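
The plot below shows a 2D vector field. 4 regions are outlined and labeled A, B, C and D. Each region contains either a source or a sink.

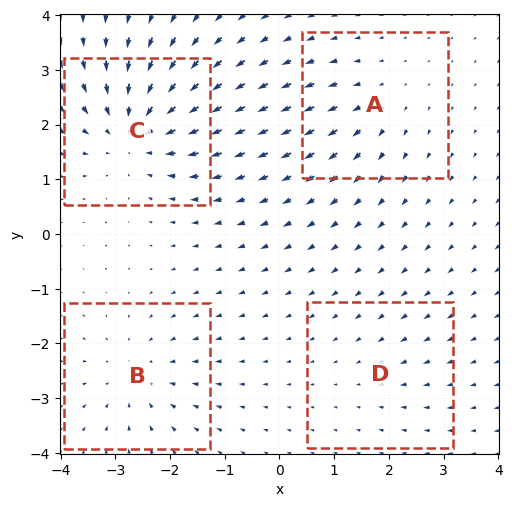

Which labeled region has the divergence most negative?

C

Divergence at each region's feature centre — A: about +3, B: about -4, C: about -7, D: about -2. Region C is most negative.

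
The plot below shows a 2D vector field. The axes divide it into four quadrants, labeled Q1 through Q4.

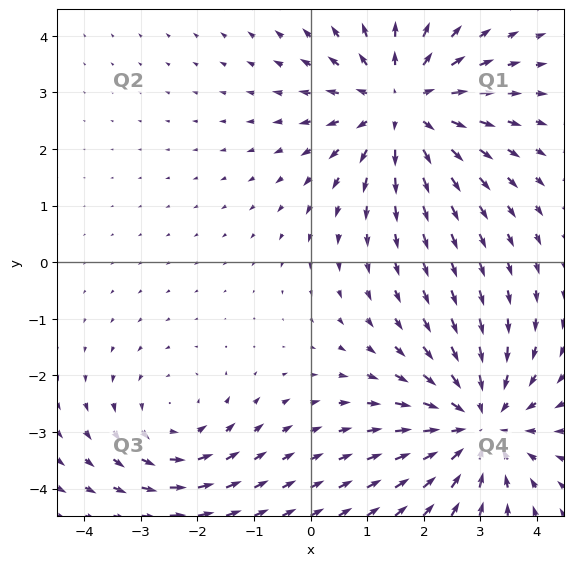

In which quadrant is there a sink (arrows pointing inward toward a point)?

The sink sits at approximately (3.0, -2.9), which lies in quadrant Q4. The divergence there is about -4, negative as expected for a sink.

Q4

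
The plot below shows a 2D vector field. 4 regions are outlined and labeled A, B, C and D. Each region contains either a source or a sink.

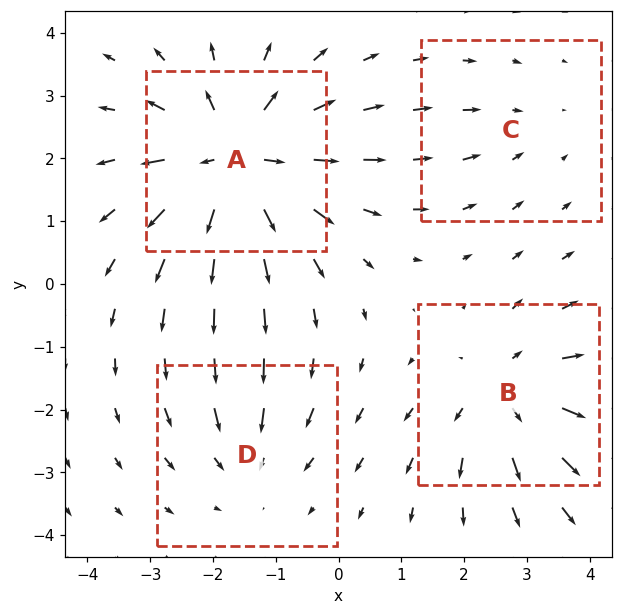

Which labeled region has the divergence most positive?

A

Divergence at each region's feature centre — A: about +7, B: about +4, C: about -2, D: about -3. Region A is most positive.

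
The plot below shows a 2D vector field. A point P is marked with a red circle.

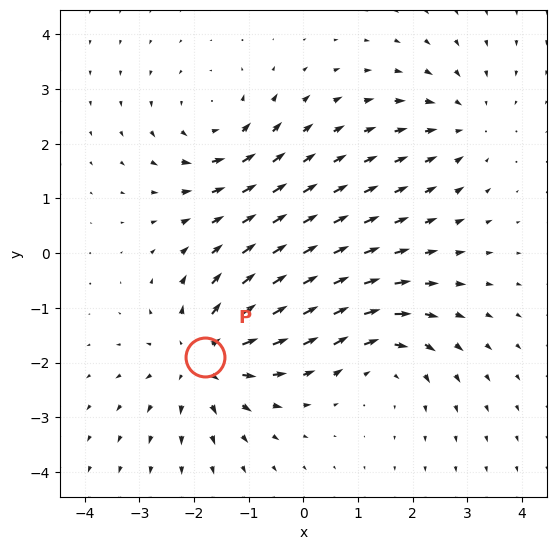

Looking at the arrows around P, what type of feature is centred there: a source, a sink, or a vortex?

source

At P (-1.8, -1.9) the arrows spread outward. Divergence about +5, curl ≈0 — positive divergence with near-zero curl is a source.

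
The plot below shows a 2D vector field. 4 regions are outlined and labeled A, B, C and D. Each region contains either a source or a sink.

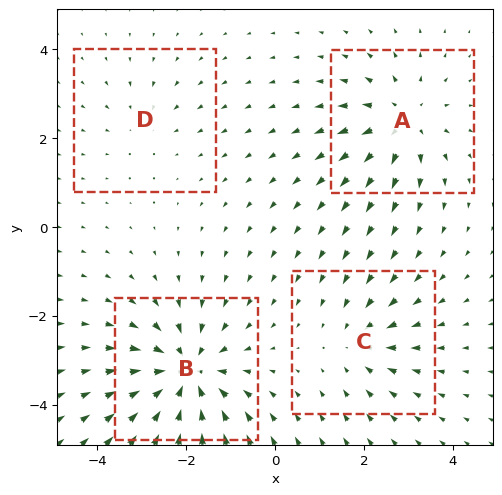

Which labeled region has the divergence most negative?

B

Divergence at each region's feature centre — A: about +5, B: about -7, C: about -3, D: about -2. Region B is most negative.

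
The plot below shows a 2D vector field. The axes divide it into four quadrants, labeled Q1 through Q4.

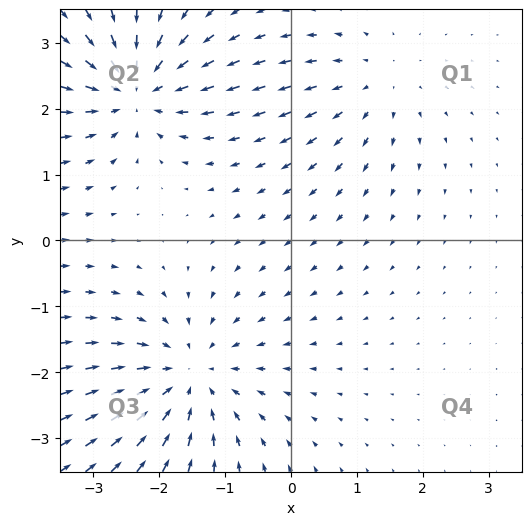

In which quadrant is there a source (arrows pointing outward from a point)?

The source sits at approximately (1.3, 2.4), which lies in quadrant Q1. The divergence there is about +3, positive as expected for a source.

Q1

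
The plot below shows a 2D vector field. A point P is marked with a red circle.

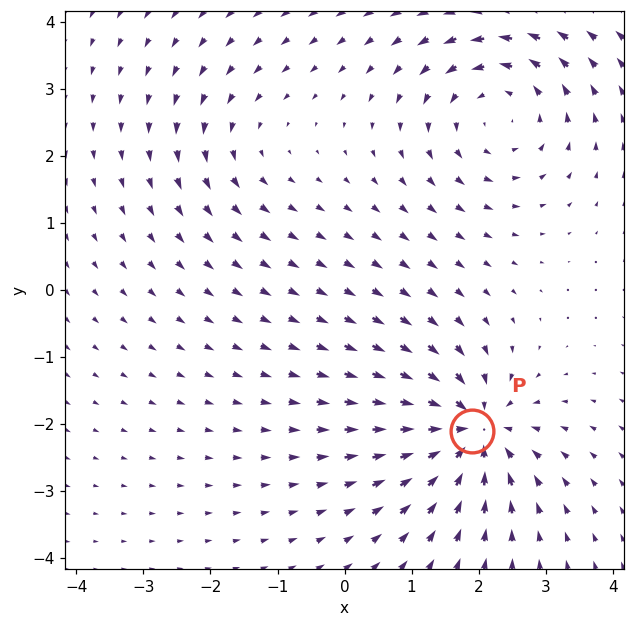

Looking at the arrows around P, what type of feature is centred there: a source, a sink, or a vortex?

At P (1.9, -2.1) the arrows converge inward. Divergence about -7, curl ≈0 — negative divergence with near-zero curl is a sink.

sink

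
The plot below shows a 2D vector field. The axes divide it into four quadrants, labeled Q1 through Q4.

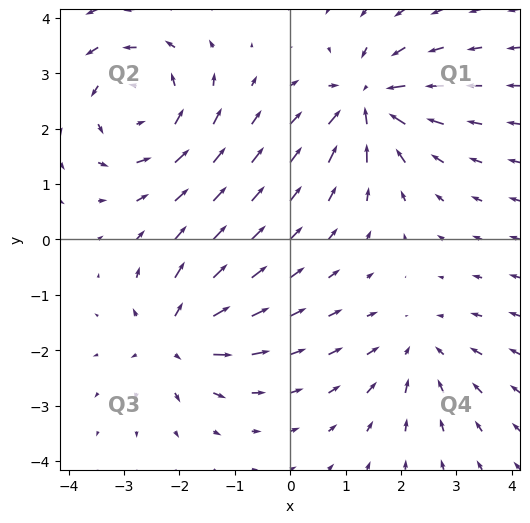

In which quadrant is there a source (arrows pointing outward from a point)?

Q3

The source sits at approximately (-2.1, -1.8), which lies in quadrant Q3. The divergence there is about +5, positive as expected for a source.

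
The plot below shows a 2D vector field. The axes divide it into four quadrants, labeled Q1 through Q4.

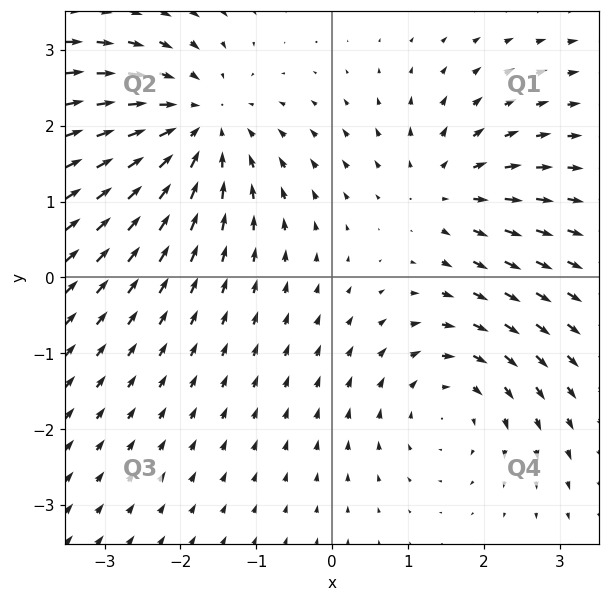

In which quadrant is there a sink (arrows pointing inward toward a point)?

Q2

The sink sits at approximately (-1.8, 2.0), which lies in quadrant Q2. The divergence there is about -4, negative as expected for a sink.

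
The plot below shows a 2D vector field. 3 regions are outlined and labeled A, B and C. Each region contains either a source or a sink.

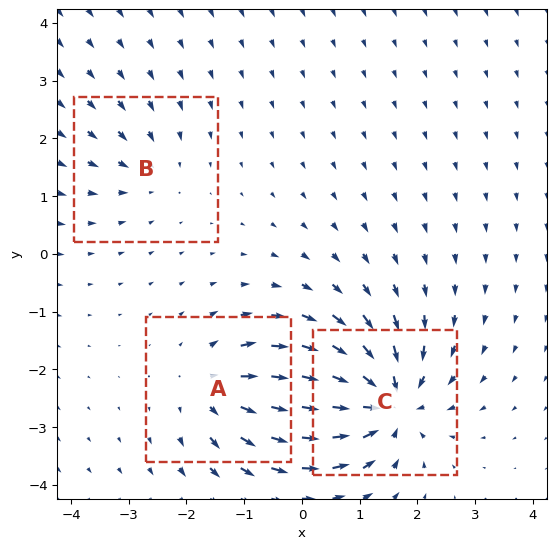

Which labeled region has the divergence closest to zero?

B

Divergence at each region's feature centre — A: about +4, B: about -3, C: about -7. Region B is closest to zero.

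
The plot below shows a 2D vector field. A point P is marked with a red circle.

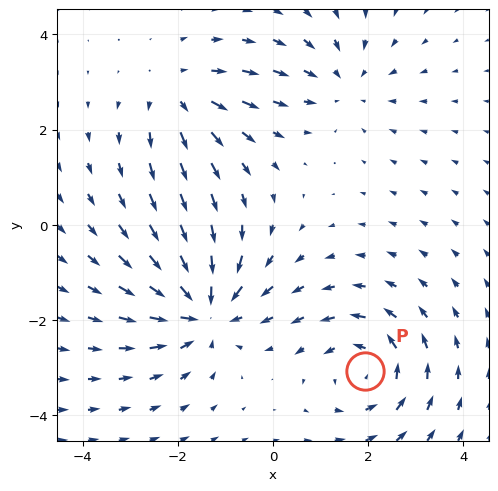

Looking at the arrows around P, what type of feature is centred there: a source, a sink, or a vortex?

At P (1.9, -3.1) the arrows circulate counterclockwise. Divergence ≈0, curl about +4 — near-zero divergence with nonzero curl is a vortex.

vortex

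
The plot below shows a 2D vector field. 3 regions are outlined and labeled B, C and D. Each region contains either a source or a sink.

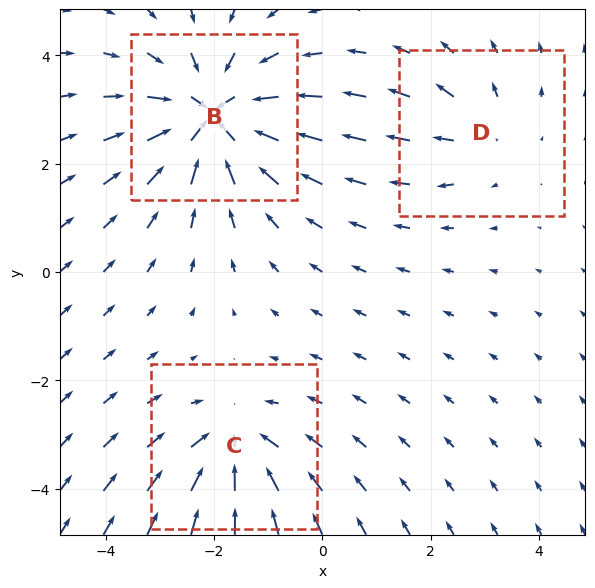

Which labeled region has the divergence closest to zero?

D

Divergence at each region's feature centre — B: about -5, C: about -3, D: about +2. Region D is closest to zero.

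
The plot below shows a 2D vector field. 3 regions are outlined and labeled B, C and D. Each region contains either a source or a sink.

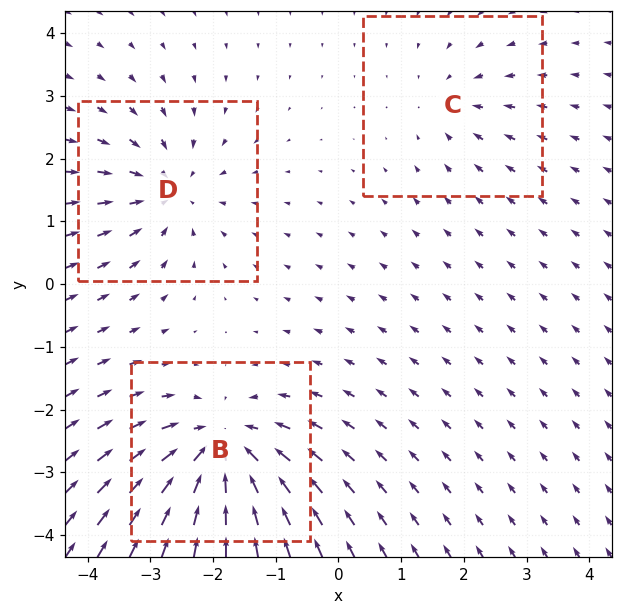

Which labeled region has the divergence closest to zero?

C

Divergence at each region's feature centre — B: about -5, C: about -2, D: about -4. Region C is closest to zero.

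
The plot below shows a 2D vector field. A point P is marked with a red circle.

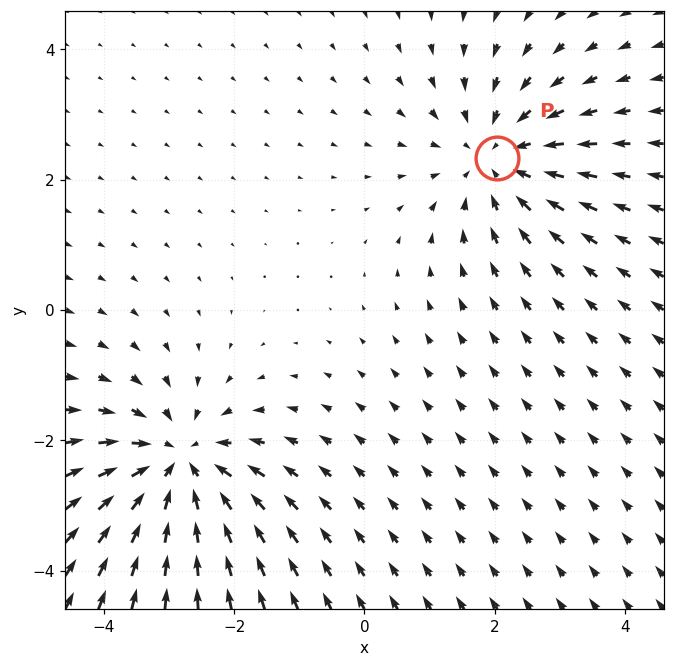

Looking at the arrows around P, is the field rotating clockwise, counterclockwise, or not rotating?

Near P at (2.0, 2.3) the arrows show no circulation. The curl there is ≈0.

not rotating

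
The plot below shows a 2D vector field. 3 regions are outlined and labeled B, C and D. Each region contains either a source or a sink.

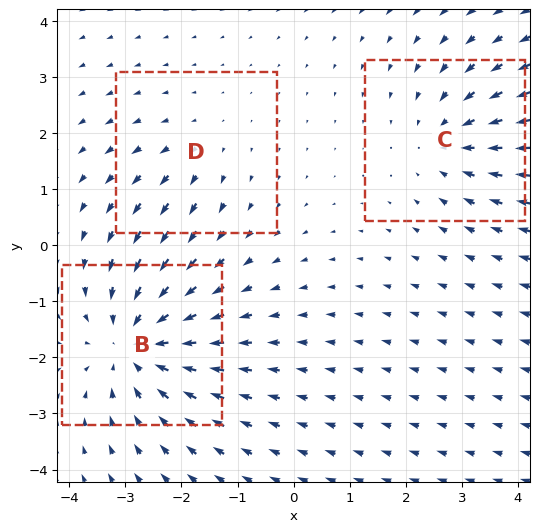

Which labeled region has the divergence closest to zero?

D

Divergence at each region's feature centre — B: about -4, C: about -3, D: about +2. Region D is closest to zero.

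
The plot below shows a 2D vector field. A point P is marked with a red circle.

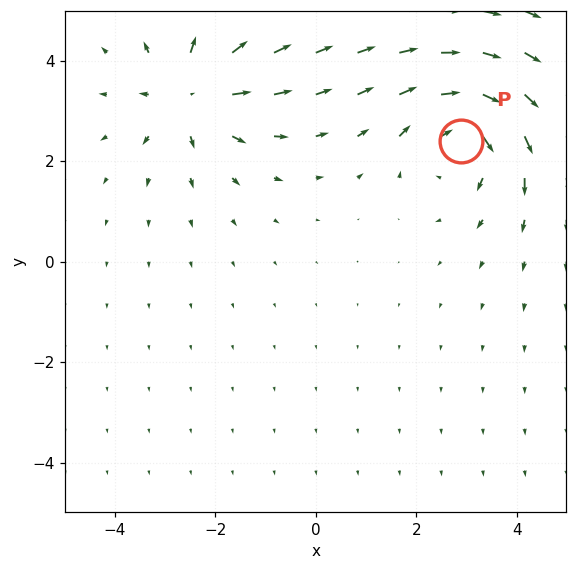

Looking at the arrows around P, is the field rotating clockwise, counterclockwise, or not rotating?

clockwise

Near P at (2.9, 2.4) the arrows circulate clockwise. The curl (z-component) there is about -4; negative curl means clockwise rotation.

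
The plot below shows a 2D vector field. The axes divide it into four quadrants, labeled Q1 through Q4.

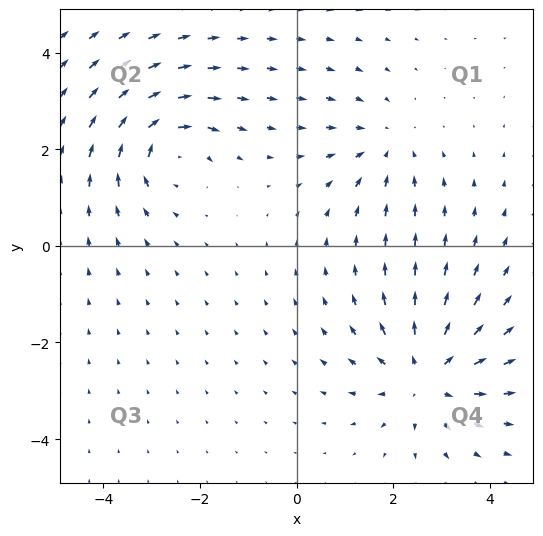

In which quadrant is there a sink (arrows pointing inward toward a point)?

The sink sits at approximately (1.8, 2.1), which lies in quadrant Q1. The divergence there is about -2, negative as expected for a sink.

Q1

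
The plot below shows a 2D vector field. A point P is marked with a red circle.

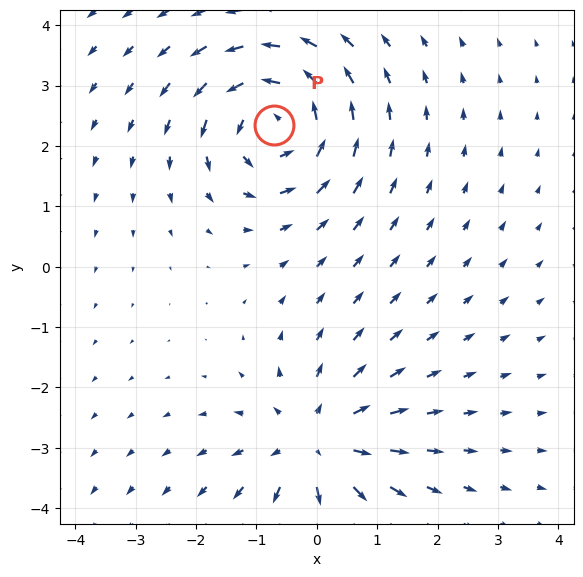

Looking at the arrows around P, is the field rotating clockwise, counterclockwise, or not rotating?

Near P at (-0.7, 2.3) the arrows circulate counterclockwise. The curl (z-component) there is about +5; positive curl means counterclockwise rotation.

counterclockwise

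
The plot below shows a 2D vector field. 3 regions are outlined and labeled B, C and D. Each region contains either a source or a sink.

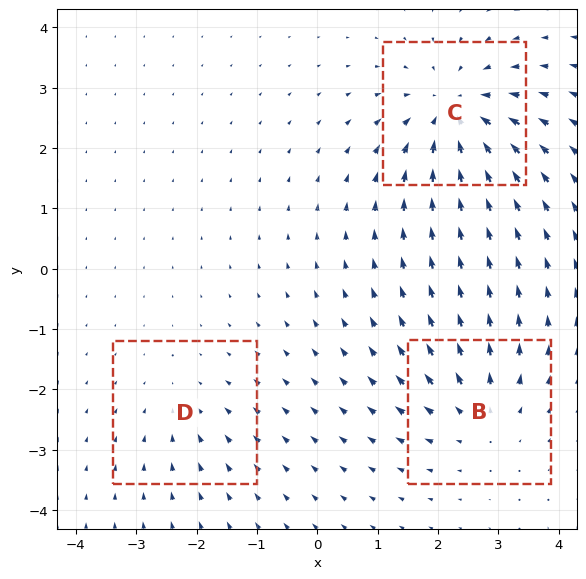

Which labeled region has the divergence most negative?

Divergence at each region's feature centre — B: about +3, C: about -5, D: about -2. Region C is most negative.

C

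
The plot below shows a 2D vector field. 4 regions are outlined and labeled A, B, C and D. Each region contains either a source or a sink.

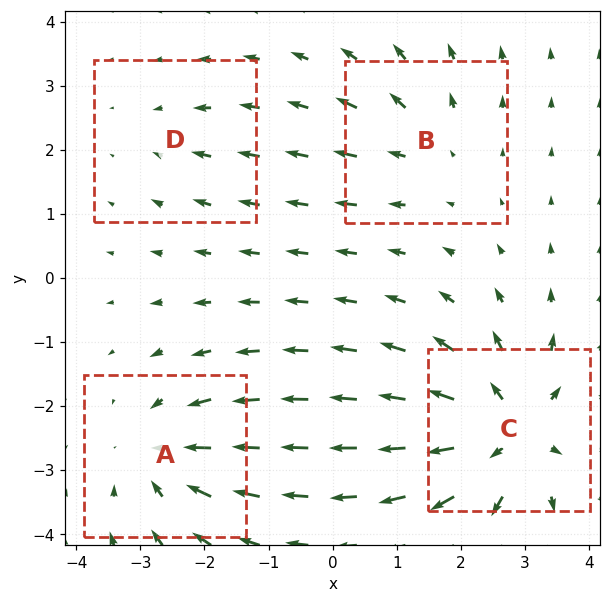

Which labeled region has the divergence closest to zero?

Divergence at each region's feature centre — A: about -5, B: about +3, C: about +7, D: about -2. Region D is closest to zero.

D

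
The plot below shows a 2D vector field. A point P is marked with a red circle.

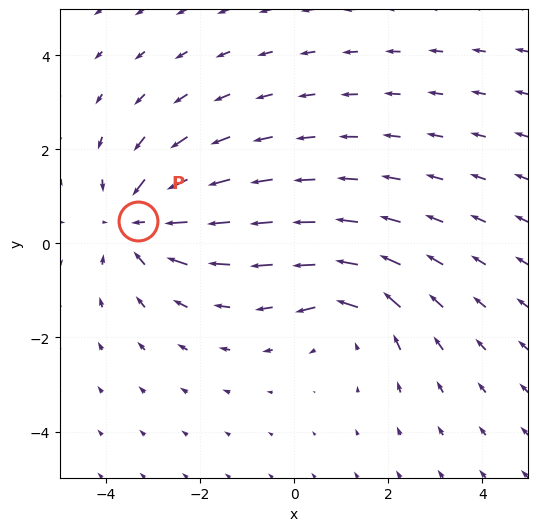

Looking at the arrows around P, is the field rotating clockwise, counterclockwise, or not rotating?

Near P at (-3.3, 0.5) the arrows show no circulation. The curl there is ≈0.

not rotating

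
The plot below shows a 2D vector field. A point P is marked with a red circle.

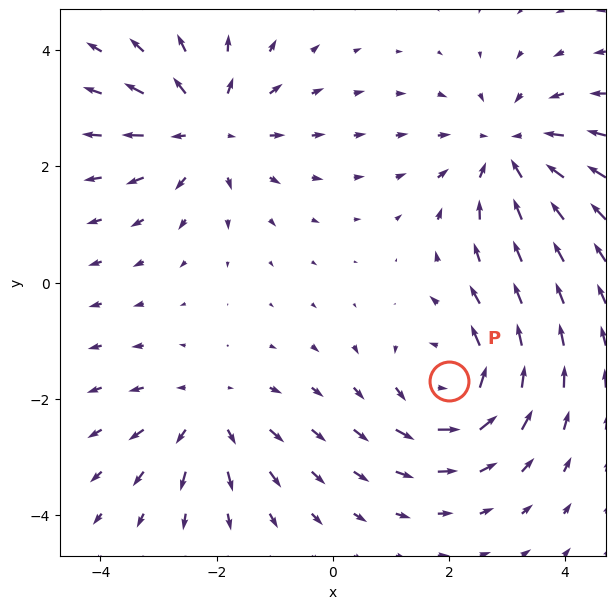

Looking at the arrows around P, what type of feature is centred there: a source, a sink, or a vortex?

vortex

At P (2.0, -1.7) the arrows circulate counterclockwise. Divergence ≈0, curl about +4 — near-zero divergence with nonzero curl is a vortex.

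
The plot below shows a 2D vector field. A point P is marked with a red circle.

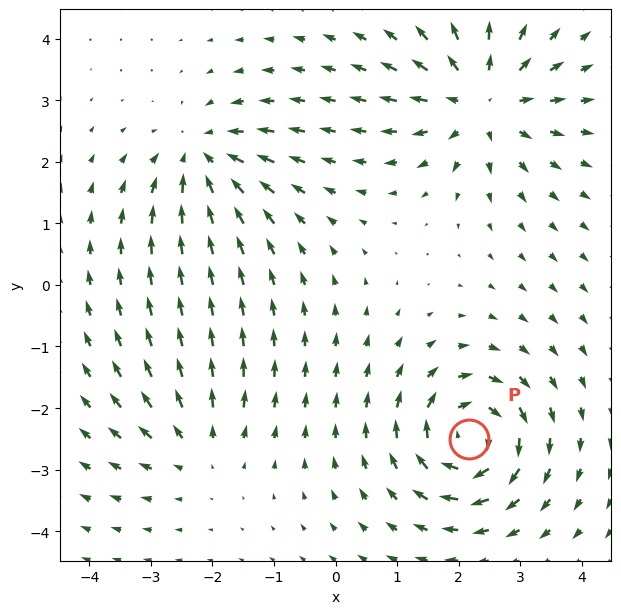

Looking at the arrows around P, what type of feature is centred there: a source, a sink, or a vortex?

At P (2.2, -2.5) the arrows circulate clockwise. Divergence ≈0, curl about -7 — near-zero divergence with nonzero curl is a vortex.

vortex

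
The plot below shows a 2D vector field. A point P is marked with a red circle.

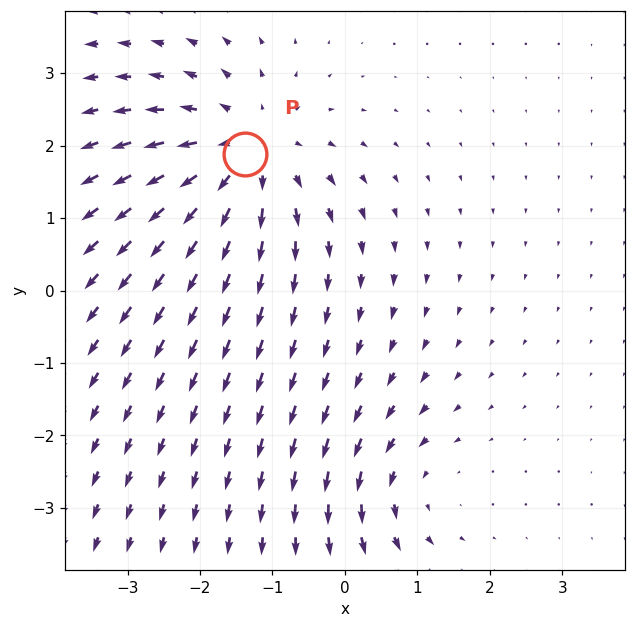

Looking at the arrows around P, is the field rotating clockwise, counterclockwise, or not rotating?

not rotating

Near P at (-1.4, 1.9) the arrows show no circulation. The curl there is ≈0.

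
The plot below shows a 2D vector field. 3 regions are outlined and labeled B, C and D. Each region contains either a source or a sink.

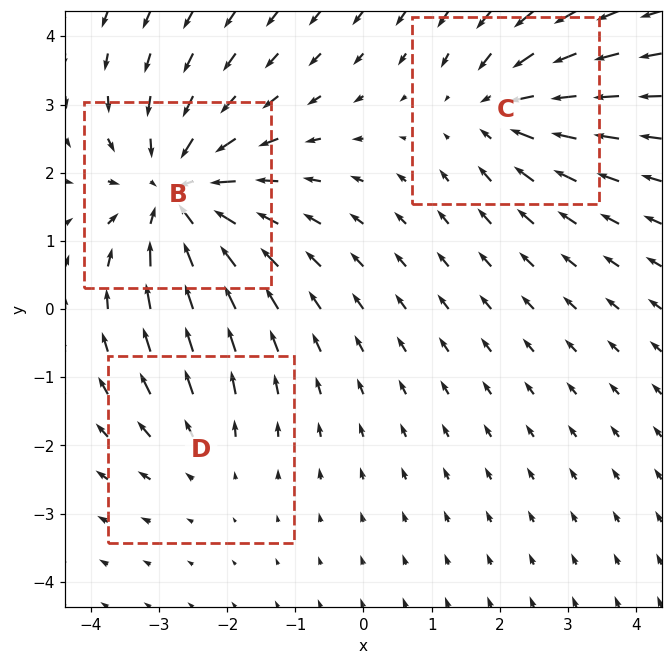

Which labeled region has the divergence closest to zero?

D

Divergence at each region's feature centre — B: about -4, C: about -3, D: about +2. Region D is closest to zero.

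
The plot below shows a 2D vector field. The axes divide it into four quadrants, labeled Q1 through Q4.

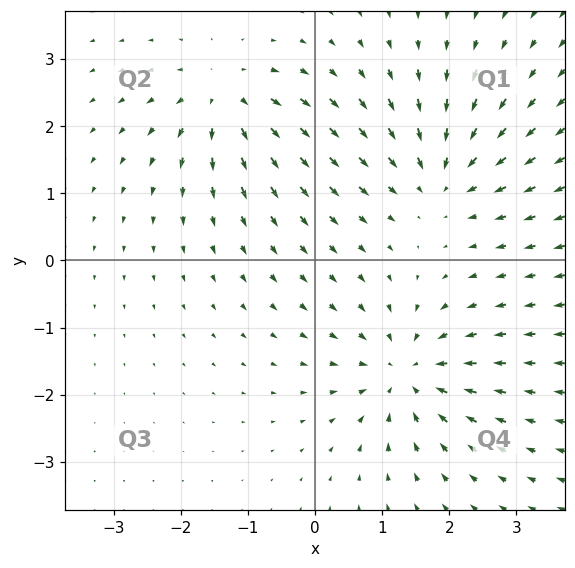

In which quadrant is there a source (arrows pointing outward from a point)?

The source sits at approximately (-1.3, 2.4), which lies in quadrant Q2. The divergence there is about +4, positive as expected for a source.

Q2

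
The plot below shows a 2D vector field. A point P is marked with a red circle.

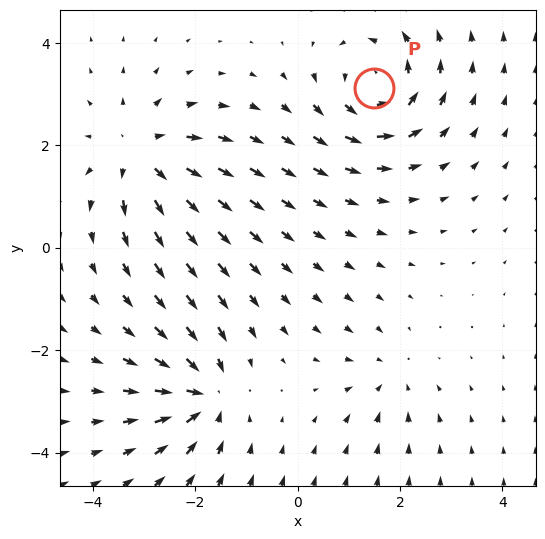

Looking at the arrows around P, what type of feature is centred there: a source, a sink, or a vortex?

vortex

At P (1.5, 3.1) the arrows circulate counterclockwise. Divergence ≈0, curl about +6 — near-zero divergence with nonzero curl is a vortex.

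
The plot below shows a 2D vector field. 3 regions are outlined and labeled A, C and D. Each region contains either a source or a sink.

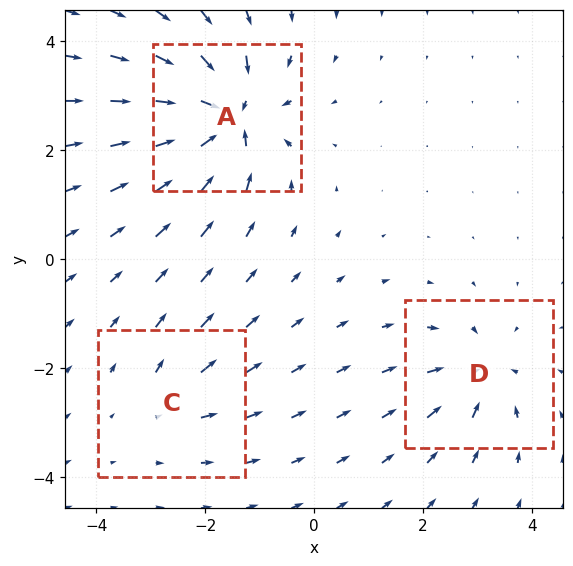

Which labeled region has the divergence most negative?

A

Divergence at each region's feature centre — A: about -7, C: about +2, D: about -4. Region A is most negative.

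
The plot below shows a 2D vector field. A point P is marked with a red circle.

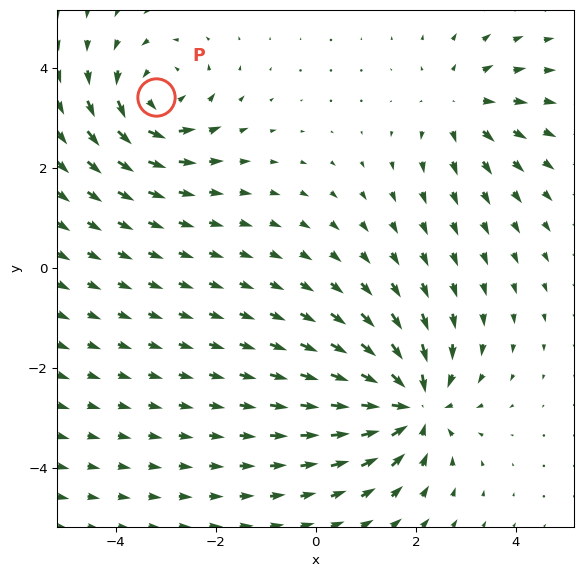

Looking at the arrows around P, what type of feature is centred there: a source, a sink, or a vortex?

vortex

At P (-3.2, 3.4) the arrows circulate counterclockwise. Divergence ≈0, curl about +5 — near-zero divergence with nonzero curl is a vortex.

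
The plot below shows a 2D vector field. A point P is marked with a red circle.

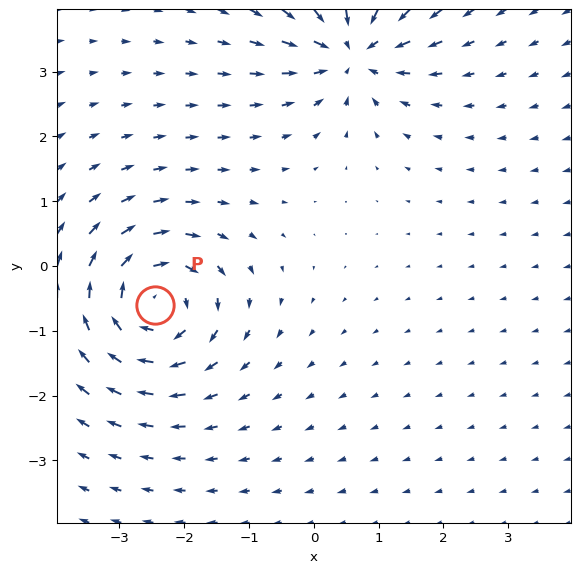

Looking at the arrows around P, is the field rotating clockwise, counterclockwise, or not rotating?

clockwise

Near P at (-2.5, -0.6) the arrows circulate clockwise. The curl (z-component) there is about -4; negative curl means clockwise rotation.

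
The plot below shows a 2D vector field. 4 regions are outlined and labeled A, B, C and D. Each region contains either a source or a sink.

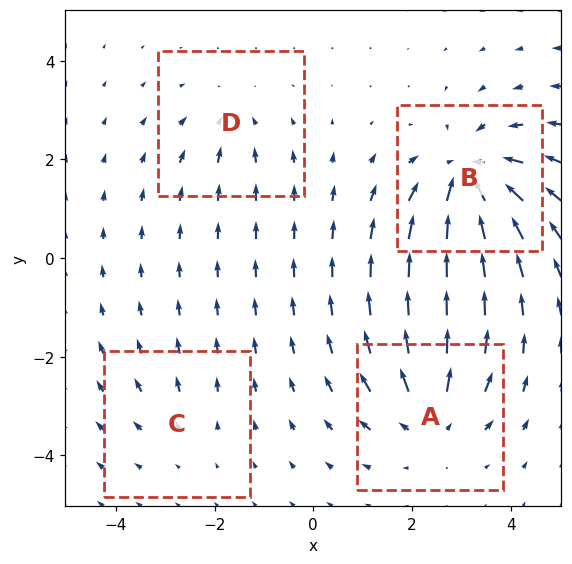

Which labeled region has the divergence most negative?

Divergence at each region's feature centre — A: about +5, B: about -7, C: about +2, D: about -3. Region B is most negative.

B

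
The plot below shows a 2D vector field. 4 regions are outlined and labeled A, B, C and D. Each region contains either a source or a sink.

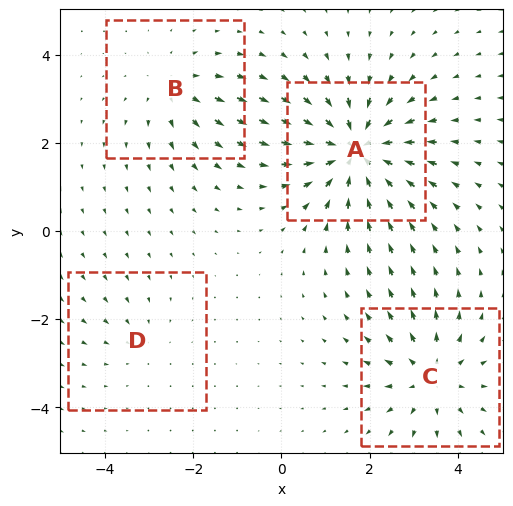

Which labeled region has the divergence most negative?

A

Divergence at each region's feature centre — A: about -7, B: about +3, C: about +4, D: about -2. Region A is most negative.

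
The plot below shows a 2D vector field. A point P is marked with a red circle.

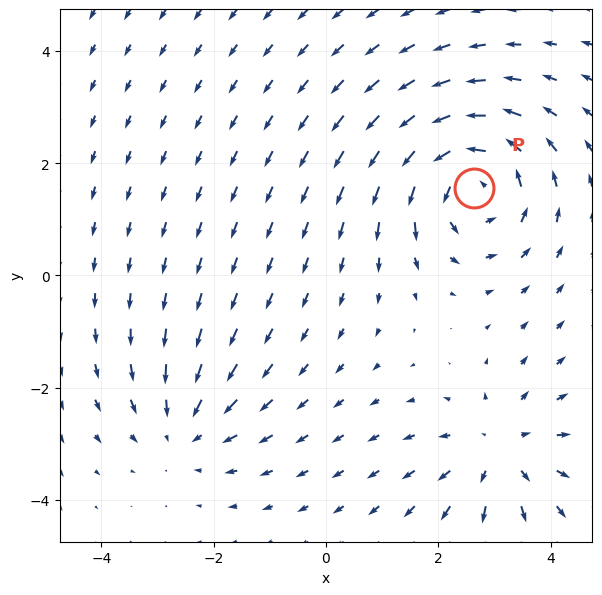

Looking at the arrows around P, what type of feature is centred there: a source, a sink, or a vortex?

vortex

At P (2.6, 1.6) the arrows circulate counterclockwise. Divergence ≈0, curl about +5 — near-zero divergence with nonzero curl is a vortex.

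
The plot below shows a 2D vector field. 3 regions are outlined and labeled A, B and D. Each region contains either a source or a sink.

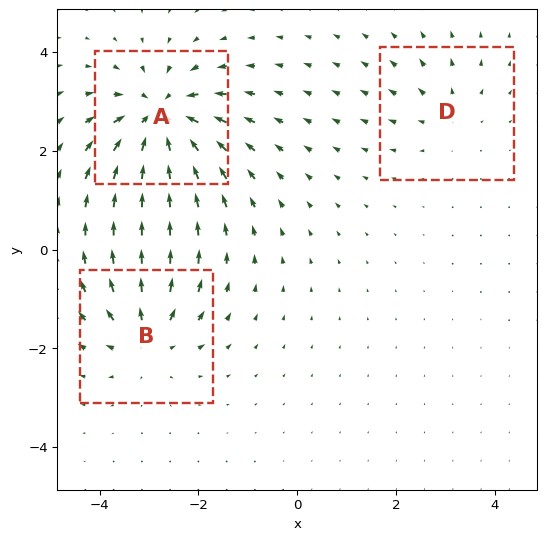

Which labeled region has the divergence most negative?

Divergence at each region's feature centre — A: about -6, B: about +4, D: about +2. Region A is most negative.

A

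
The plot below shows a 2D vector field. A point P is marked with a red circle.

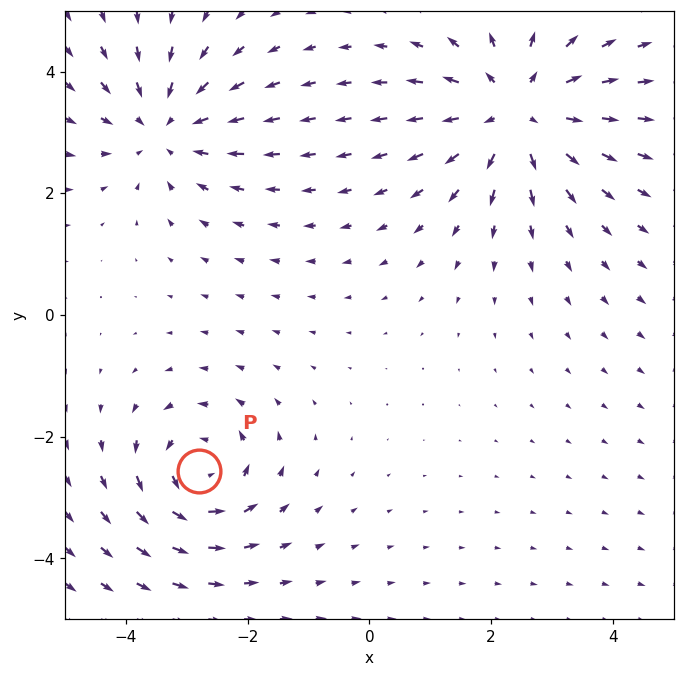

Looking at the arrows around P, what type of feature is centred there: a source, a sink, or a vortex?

vortex

At P (-2.8, -2.6) the arrows circulate counterclockwise. Divergence ≈0, curl about +4 — near-zero divergence with nonzero curl is a vortex.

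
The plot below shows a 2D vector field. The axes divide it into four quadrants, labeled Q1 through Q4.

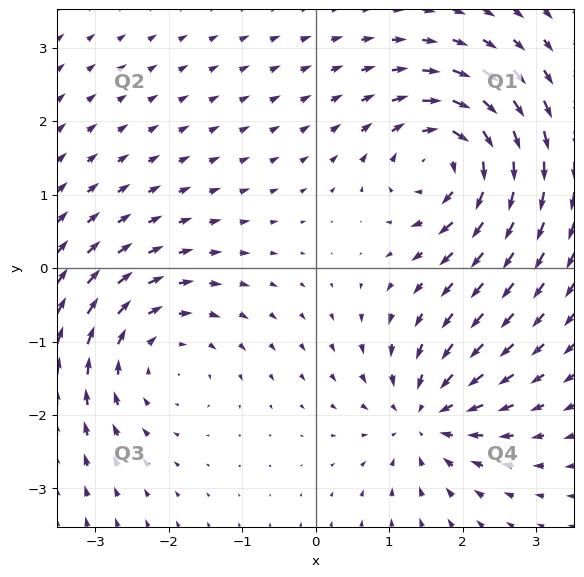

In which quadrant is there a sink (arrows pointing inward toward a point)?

The sink sits at approximately (1.5, -2.0), which lies in quadrant Q4. The divergence there is about -5, negative as expected for a sink.

Q4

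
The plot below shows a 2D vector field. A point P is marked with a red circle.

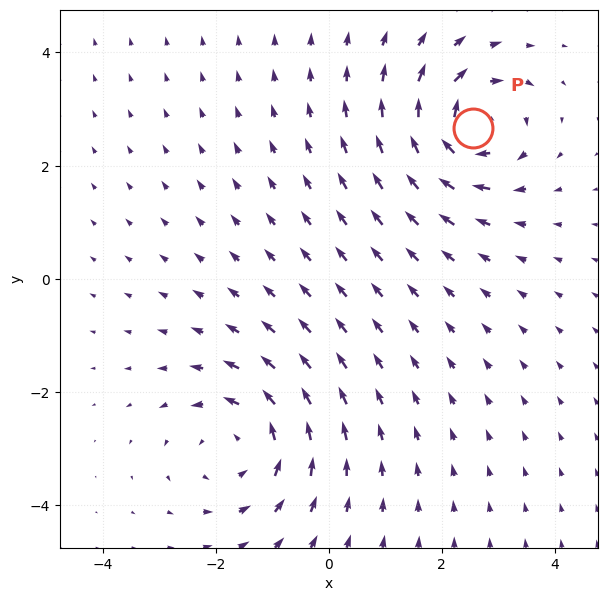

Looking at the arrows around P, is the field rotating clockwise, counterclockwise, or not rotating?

clockwise

Near P at (2.5, 2.7) the arrows circulate clockwise. The curl (z-component) there is about -6; negative curl means clockwise rotation.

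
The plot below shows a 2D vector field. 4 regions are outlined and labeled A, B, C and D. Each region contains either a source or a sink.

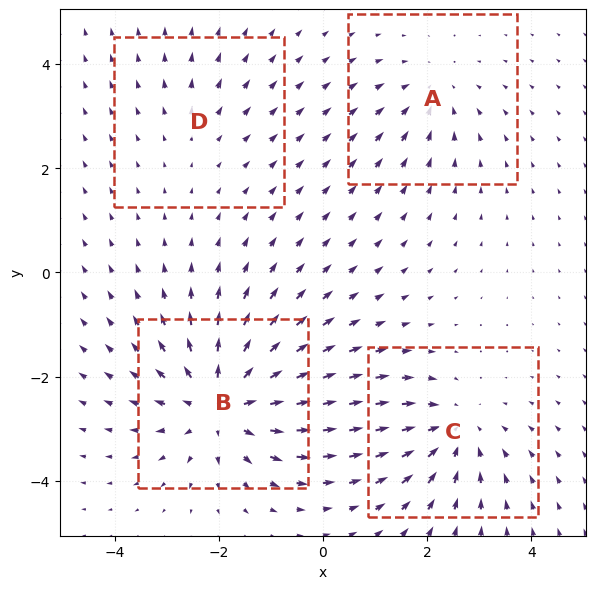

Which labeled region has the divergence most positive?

B

Divergence at each region's feature centre — A: about -3, B: about +6, C: about -4, D: about +2. Region B is most positive.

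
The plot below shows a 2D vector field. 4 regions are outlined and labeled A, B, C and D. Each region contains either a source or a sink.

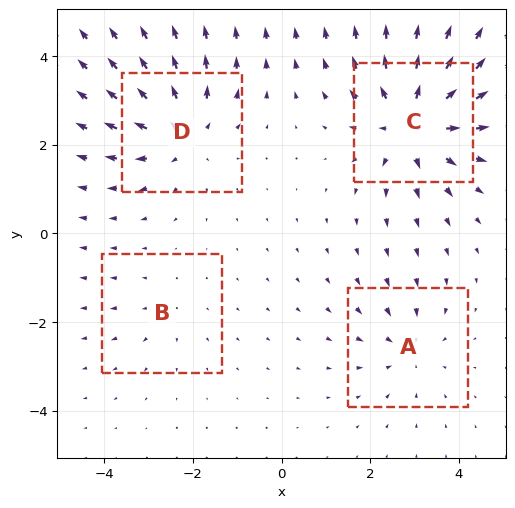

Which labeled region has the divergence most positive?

C

Divergence at each region's feature centre — A: about -3, B: about +2, C: about +7, D: about +5. Region C is most positive.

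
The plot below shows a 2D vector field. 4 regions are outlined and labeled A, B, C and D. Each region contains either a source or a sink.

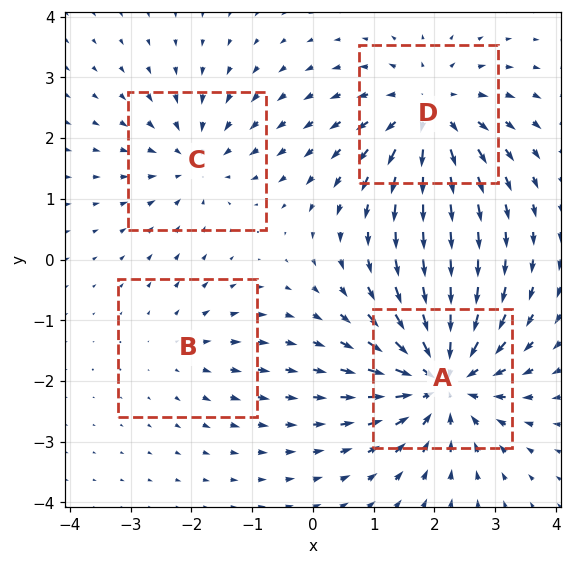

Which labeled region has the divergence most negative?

Divergence at each region's feature centre — A: about -7, B: about +2, C: about -4, D: about +5. Region A is most negative.

A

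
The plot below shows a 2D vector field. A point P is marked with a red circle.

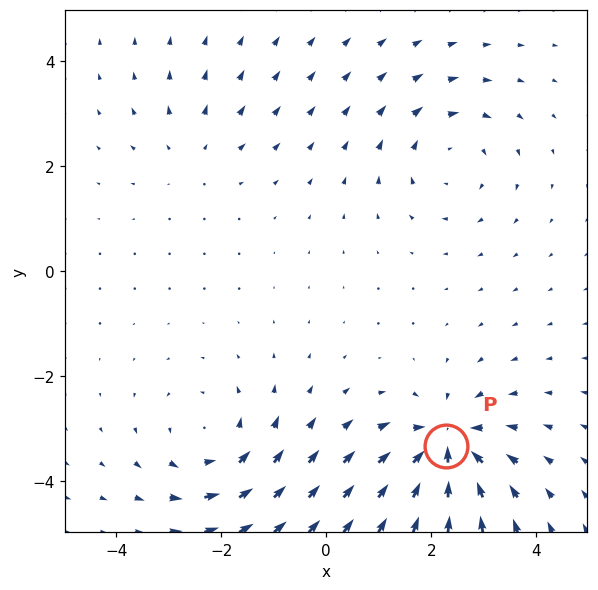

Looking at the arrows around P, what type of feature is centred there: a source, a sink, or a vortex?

sink

At P (2.3, -3.3) the arrows converge inward. Divergence about -7, curl ≈0 — negative divergence with near-zero curl is a sink.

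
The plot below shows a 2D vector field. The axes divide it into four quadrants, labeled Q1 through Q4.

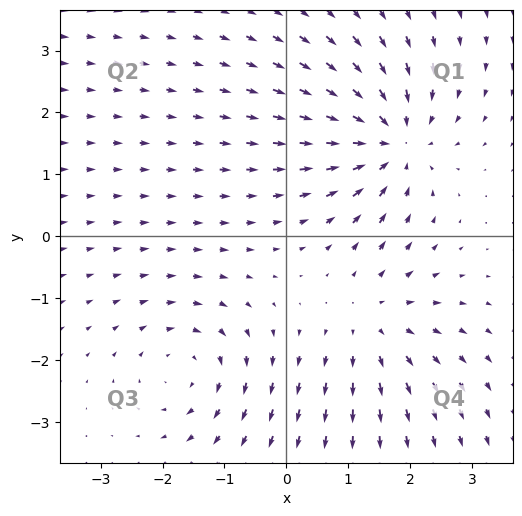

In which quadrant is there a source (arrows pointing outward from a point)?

Q4

The source sits at approximately (1.4, -1.4), which lies in quadrant Q4. The divergence there is about +3, positive as expected for a source.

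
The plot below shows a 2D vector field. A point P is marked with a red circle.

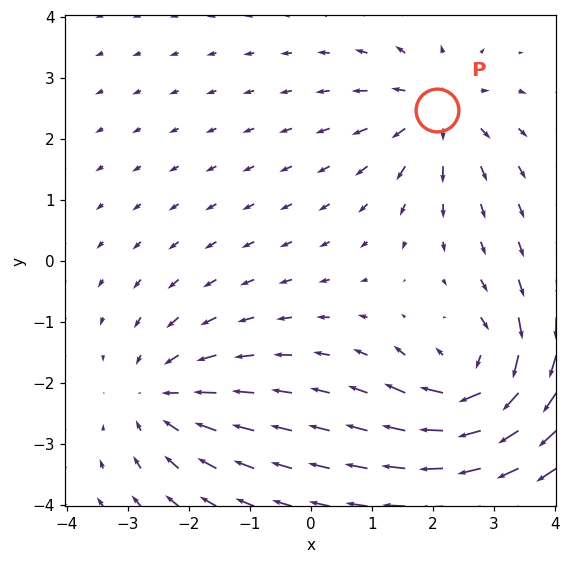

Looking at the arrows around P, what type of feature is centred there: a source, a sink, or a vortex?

At P (2.1, 2.5) the arrows spread outward. Divergence about +4, curl ≈0 — positive divergence with near-zero curl is a source.

source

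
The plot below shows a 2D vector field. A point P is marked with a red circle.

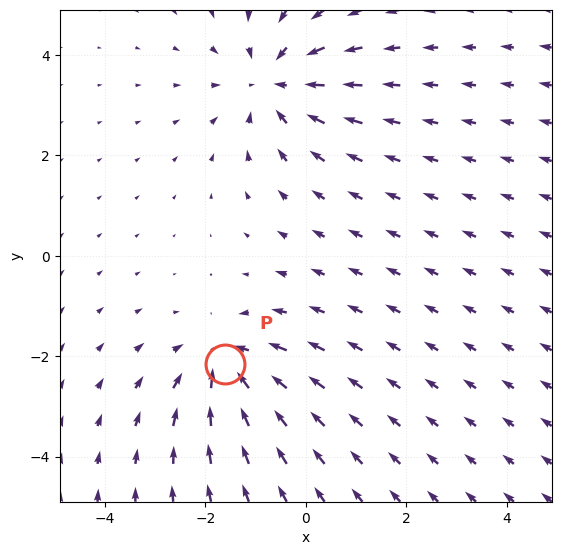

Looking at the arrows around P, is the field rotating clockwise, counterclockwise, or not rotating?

Near P at (-1.6, -2.1) the arrows show no circulation. The curl there is ≈0.

not rotating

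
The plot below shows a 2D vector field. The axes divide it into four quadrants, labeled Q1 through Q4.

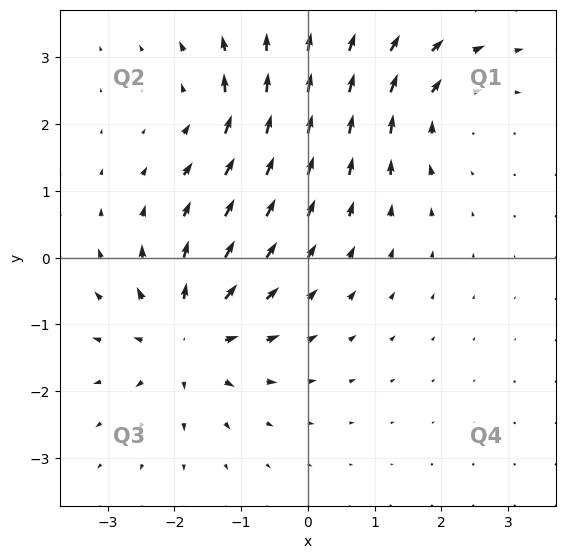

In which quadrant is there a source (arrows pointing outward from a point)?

The source sits at approximately (-1.8, -1.2), which lies in quadrant Q3. The divergence there is about +5, positive as expected for a source.

Q3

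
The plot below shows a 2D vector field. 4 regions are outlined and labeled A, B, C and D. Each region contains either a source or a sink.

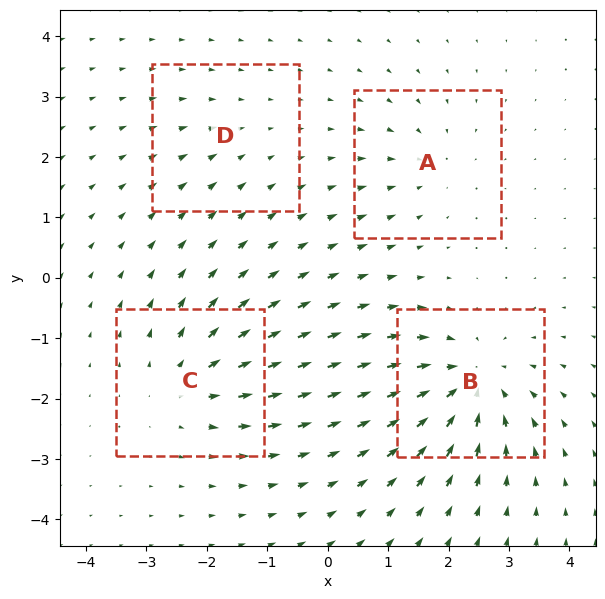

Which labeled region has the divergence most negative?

B

Divergence at each region's feature centre — A: about -4, B: about -7, C: about +5, D: about -2. Region B is most negative.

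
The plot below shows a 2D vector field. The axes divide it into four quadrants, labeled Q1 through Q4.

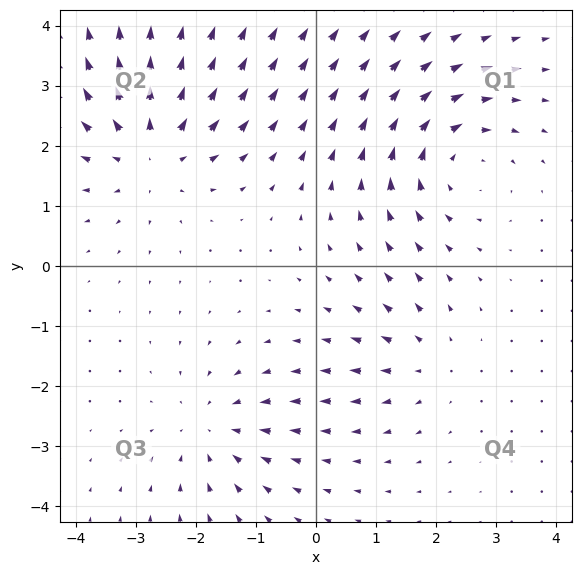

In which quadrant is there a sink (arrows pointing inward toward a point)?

The sink sits at approximately (-1.7, -2.7), which lies in quadrant Q3. The divergence there is about -3, negative as expected for a sink.

Q3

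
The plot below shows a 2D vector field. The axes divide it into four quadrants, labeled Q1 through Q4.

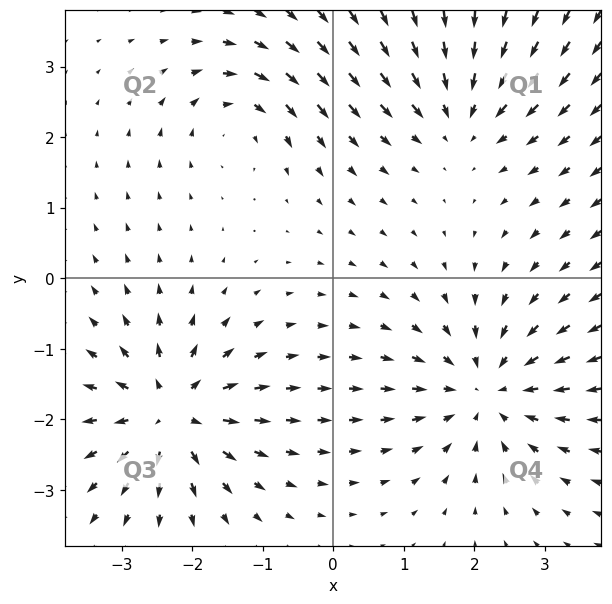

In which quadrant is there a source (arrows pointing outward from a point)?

The source sits at approximately (-2.3, -1.9), which lies in quadrant Q3. The divergence there is about +6, positive as expected for a source.

Q3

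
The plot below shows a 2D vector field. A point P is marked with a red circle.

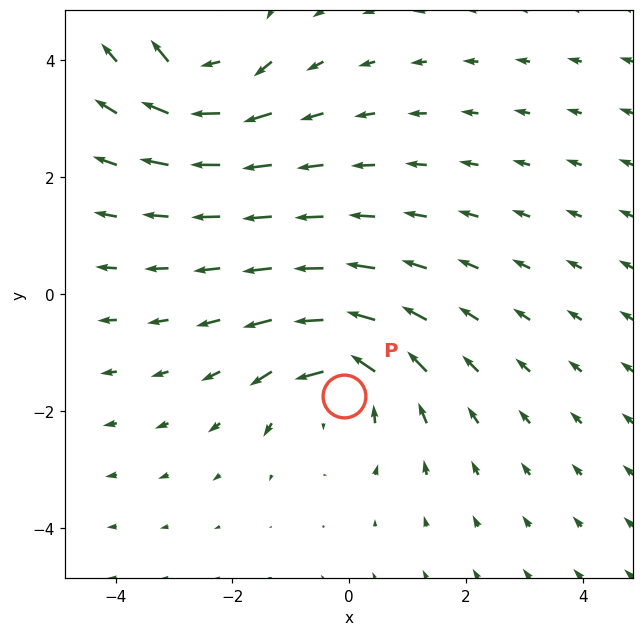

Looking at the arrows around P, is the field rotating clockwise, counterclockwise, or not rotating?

Near P at (-0.1, -1.7) the arrows circulate counterclockwise. The curl (z-component) there is about +4; positive curl means counterclockwise rotation.

counterclockwise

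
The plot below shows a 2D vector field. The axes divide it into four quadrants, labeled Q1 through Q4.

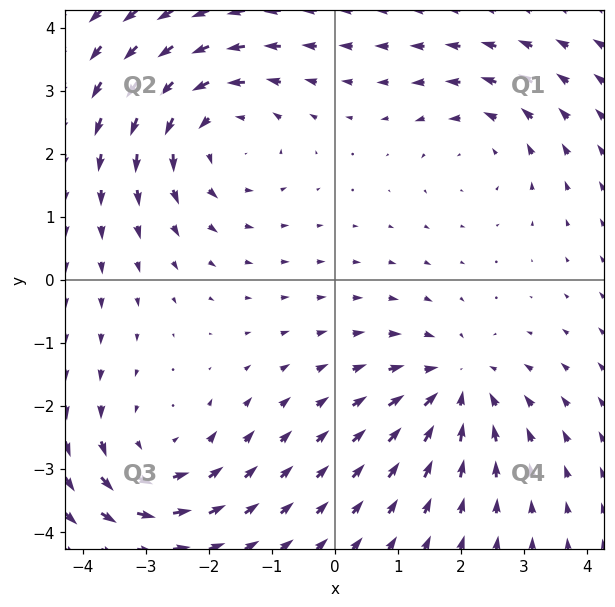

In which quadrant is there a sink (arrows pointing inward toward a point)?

Q4

The sink sits at approximately (1.9, -1.7), which lies in quadrant Q4. The divergence there is about -4, negative as expected for a sink.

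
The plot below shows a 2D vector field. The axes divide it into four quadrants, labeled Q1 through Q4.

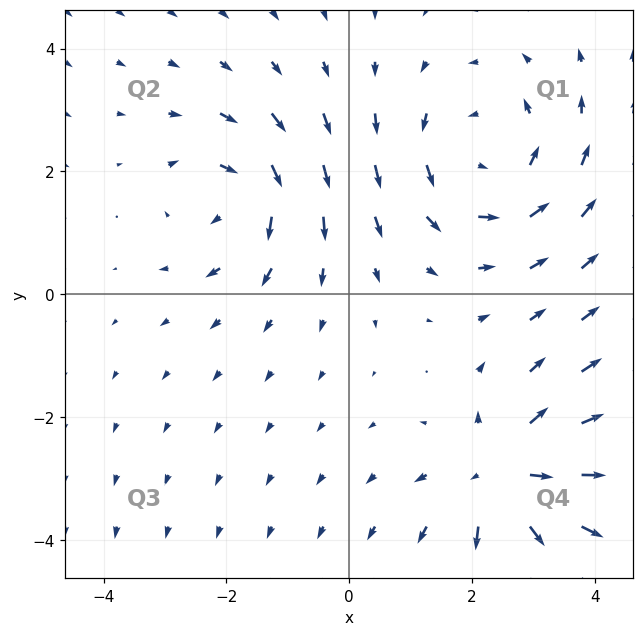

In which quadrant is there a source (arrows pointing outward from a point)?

Q4

The source sits at approximately (2.6, -3.0), which lies in quadrant Q4. The divergence there is about +5, positive as expected for a source.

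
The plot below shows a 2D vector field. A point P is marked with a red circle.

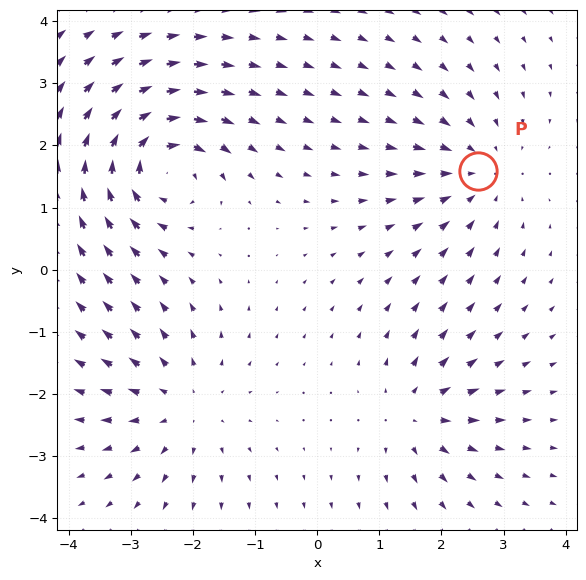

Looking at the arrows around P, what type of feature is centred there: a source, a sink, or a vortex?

At P (2.6, 1.6) the arrows converge inward. Divergence about -3, curl ≈0 — negative divergence with near-zero curl is a sink.

sink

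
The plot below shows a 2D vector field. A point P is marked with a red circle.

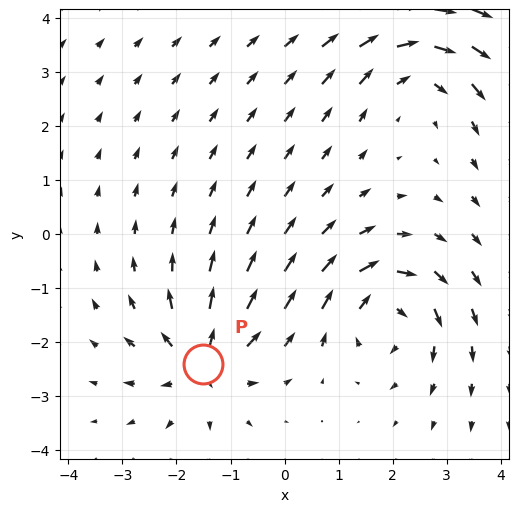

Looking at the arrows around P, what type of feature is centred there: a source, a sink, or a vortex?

source

At P (-1.5, -2.4) the arrows spread outward. Divergence about +4, curl ≈0 — positive divergence with near-zero curl is a source.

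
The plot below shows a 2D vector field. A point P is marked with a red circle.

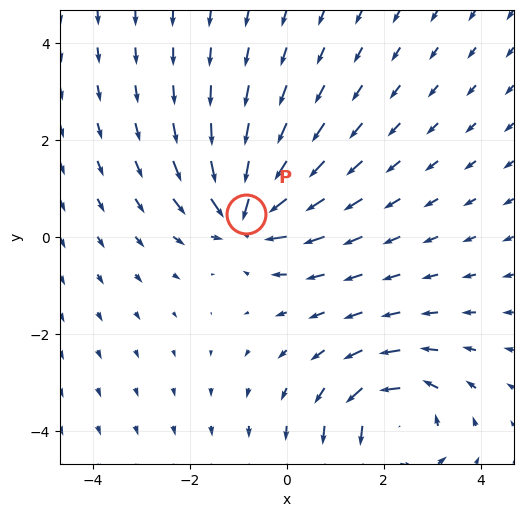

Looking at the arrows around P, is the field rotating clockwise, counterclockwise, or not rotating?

not rotating

Near P at (-0.8, 0.5) the arrows show no circulation. The curl there is ≈0.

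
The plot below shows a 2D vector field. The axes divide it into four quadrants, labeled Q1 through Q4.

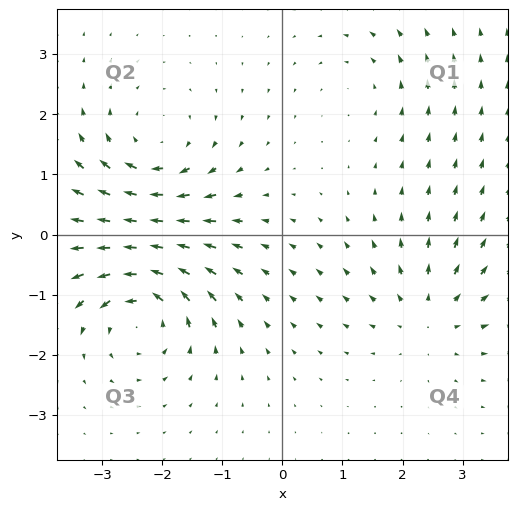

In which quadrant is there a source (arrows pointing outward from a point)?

Q4

The source sits at approximately (2.4, -1.3), which lies in quadrant Q4. The divergence there is about +3, positive as expected for a source.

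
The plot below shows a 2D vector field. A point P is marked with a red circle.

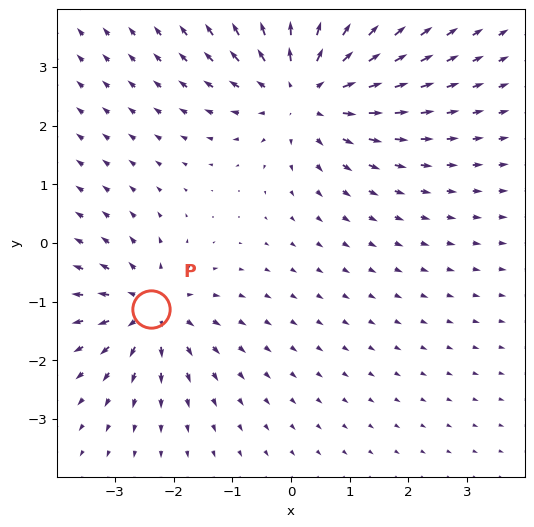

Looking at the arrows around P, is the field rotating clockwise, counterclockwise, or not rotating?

not rotating

Near P at (-2.4, -1.1) the arrows show no circulation. The curl there is ≈0.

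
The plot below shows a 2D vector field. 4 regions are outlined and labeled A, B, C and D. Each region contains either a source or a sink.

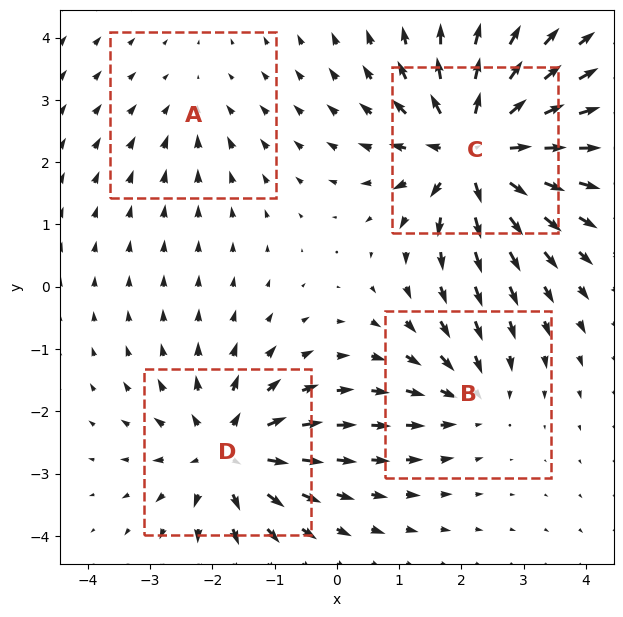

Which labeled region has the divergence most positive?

C

Divergence at each region's feature centre — A: about -2, B: about -3, C: about +8, D: about +6. Region C is most positive.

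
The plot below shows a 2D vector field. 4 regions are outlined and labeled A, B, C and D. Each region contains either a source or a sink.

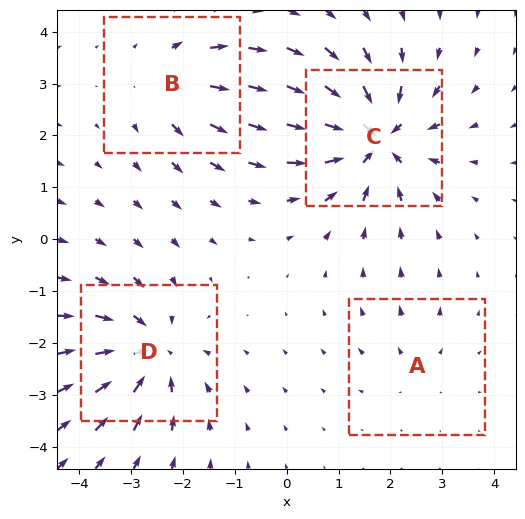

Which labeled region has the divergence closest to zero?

Divergence at each region's feature centre — A: about +2, B: about +4, C: about -8, D: about -6. Region A is closest to zero.

A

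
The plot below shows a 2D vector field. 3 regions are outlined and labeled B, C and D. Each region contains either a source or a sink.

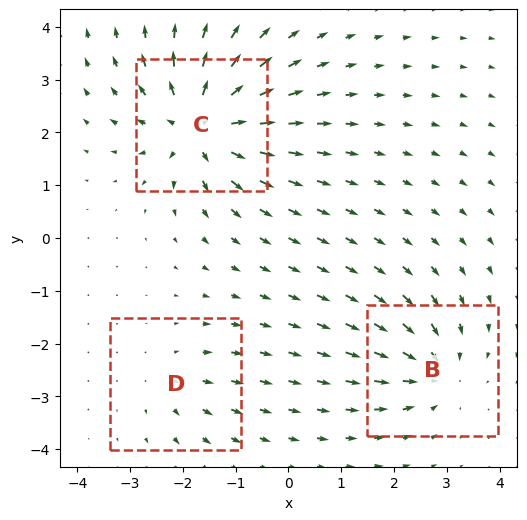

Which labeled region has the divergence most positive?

C

Divergence at each region's feature centre — B: about -4, C: about +6, D: about +2. Region C is most positive.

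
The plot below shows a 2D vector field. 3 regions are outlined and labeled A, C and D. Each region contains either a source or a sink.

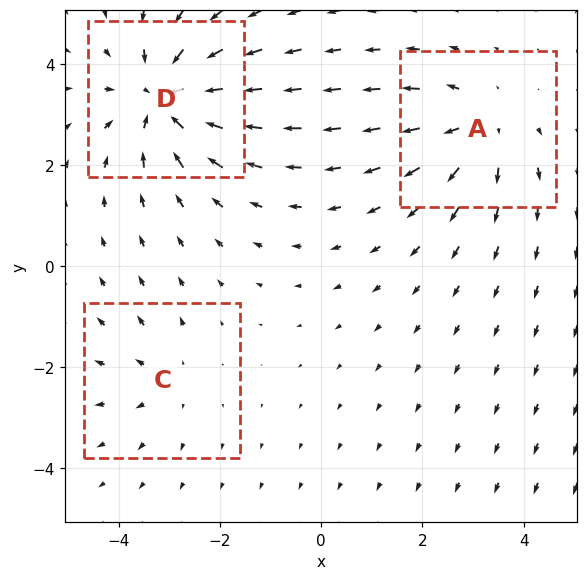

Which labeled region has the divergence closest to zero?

C

Divergence at each region's feature centre — A: about +3, C: about +2, D: about -5. Region C is closest to zero.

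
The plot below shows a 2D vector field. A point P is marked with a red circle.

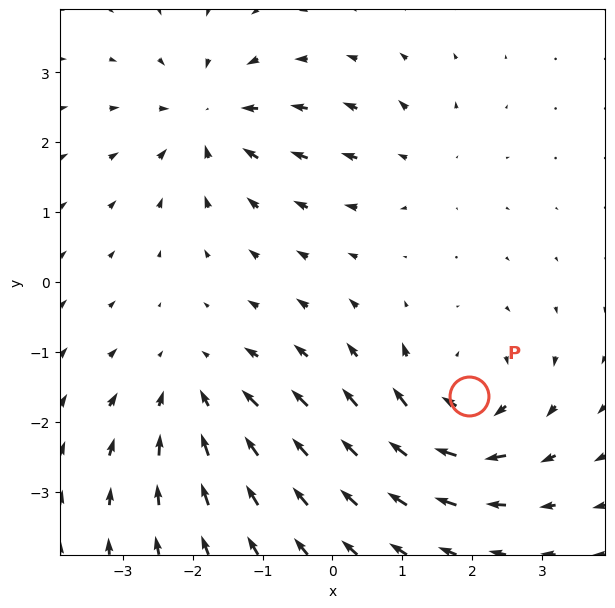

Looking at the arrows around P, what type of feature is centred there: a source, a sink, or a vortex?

At P (2.0, -1.6) the arrows circulate clockwise. Divergence ≈0, curl about -6 — near-zero divergence with nonzero curl is a vortex.

vortex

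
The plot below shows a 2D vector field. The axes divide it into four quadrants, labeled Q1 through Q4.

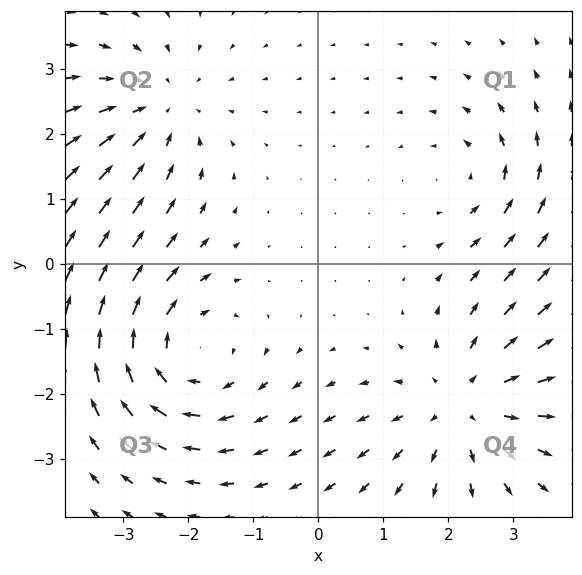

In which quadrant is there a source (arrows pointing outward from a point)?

Q4

The source sits at approximately (2.2, -2.2), which lies in quadrant Q4. The divergence there is about +4, positive as expected for a source.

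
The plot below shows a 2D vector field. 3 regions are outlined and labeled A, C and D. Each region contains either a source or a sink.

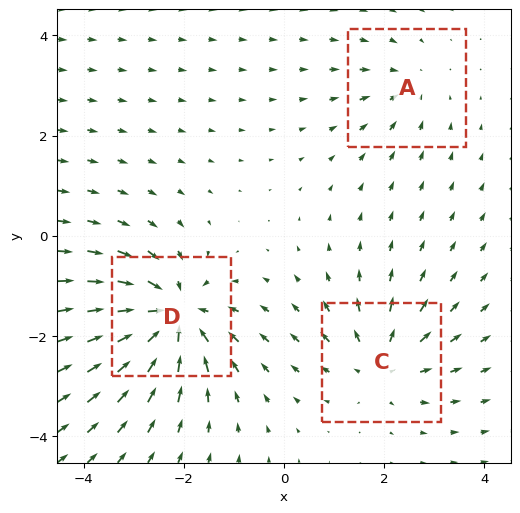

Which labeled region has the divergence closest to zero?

A

Divergence at each region's feature centre — A: about -2, C: about +3, D: about -5. Region A is closest to zero.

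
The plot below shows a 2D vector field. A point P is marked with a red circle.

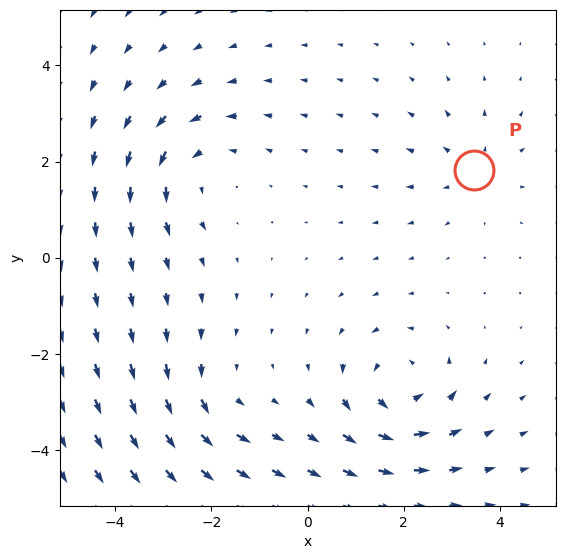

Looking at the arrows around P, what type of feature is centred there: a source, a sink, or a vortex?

At P (3.5, 1.8) the arrows spread outward. Divergence about +3, curl ≈0 — positive divergence with near-zero curl is a source.

source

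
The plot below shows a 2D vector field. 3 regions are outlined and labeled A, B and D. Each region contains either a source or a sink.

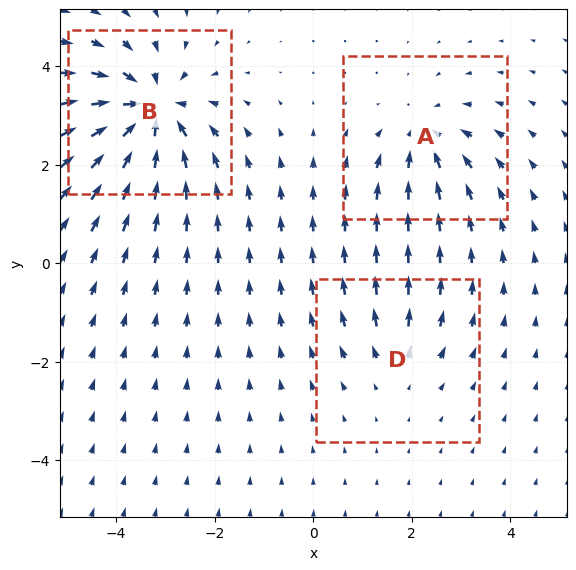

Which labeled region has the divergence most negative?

Divergence at each region's feature centre — A: about -3, B: about -6, D: about +2. Region B is most negative.

B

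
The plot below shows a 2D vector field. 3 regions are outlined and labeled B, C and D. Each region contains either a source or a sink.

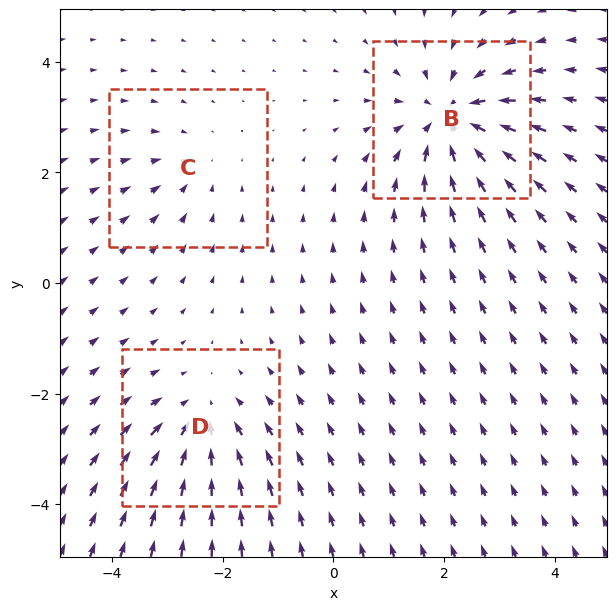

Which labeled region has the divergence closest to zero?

C

Divergence at each region's feature centre — B: about -5, C: about -2, D: about -3. Region C is closest to zero.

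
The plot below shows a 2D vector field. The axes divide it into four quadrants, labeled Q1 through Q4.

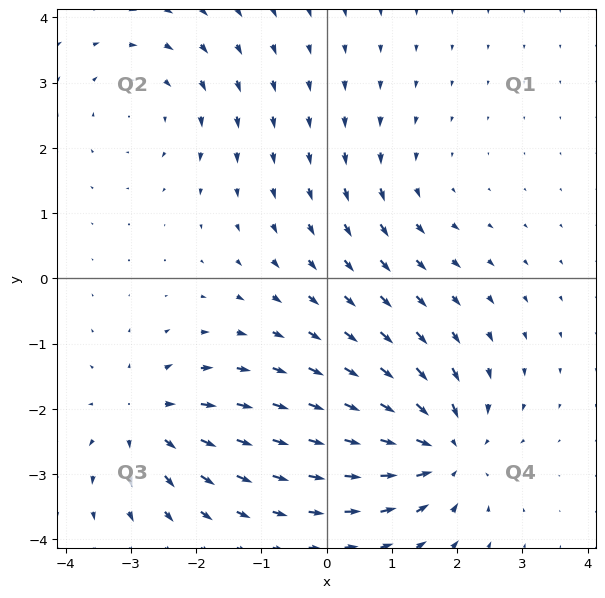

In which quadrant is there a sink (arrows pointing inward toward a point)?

The sink sits at approximately (1.8, -2.6), which lies in quadrant Q4. The divergence there is about -6, negative as expected for a sink.

Q4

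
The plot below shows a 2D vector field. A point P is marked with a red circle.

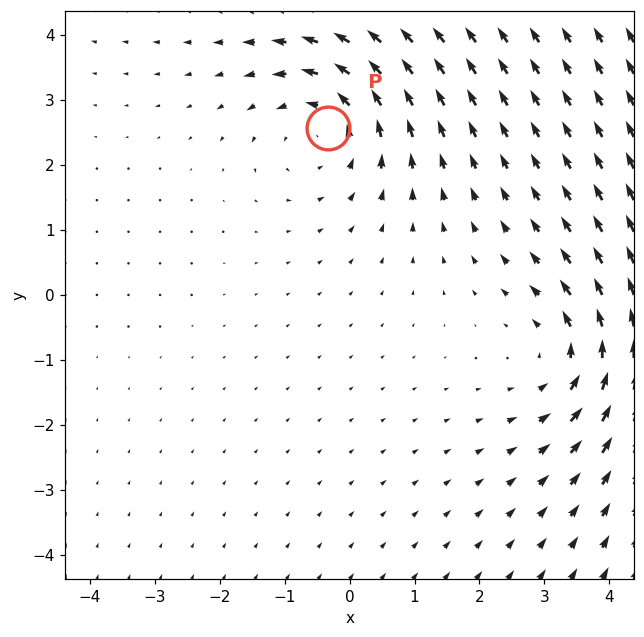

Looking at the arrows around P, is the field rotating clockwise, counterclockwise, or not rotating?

counterclockwise

Near P at (-0.3, 2.6) the arrows circulate counterclockwise. The curl (z-component) there is about +3; positive curl means counterclockwise rotation.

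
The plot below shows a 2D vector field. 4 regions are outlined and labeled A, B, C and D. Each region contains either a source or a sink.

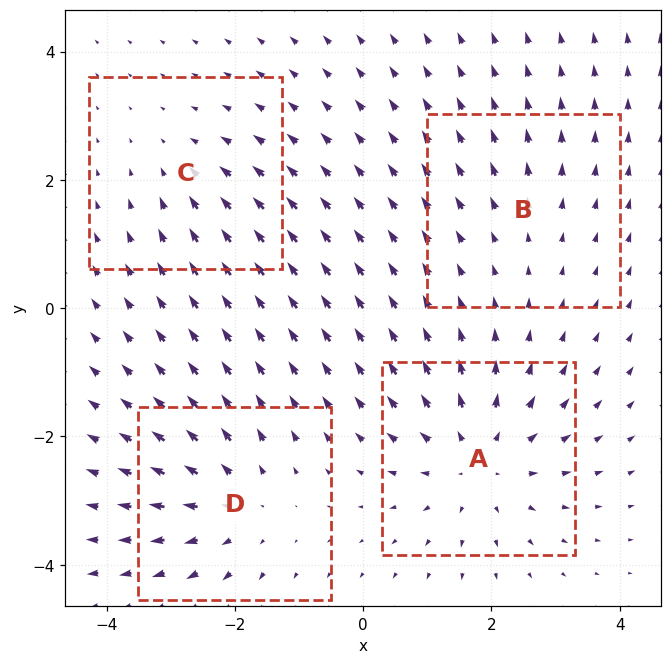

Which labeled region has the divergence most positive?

A

Divergence at each region's feature centre — A: about +6, B: about +2, C: about -3, D: about +4. Region A is most positive.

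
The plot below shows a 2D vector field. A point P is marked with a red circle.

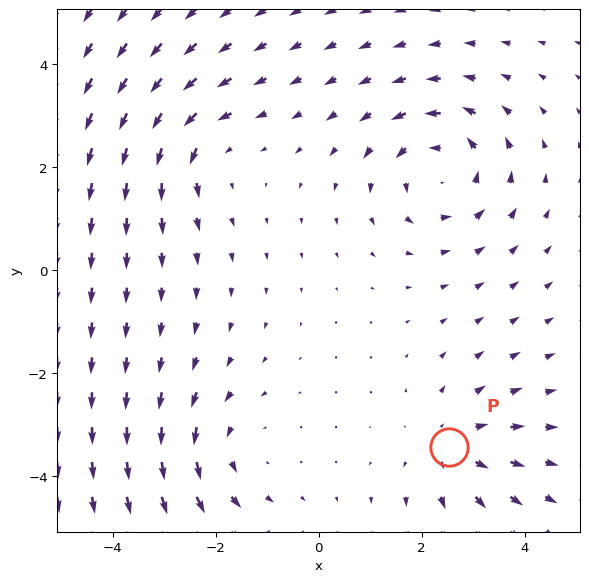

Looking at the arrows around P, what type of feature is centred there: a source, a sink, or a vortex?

At P (2.5, -3.4) the arrows spread outward. Divergence about +3, curl ≈0 — positive divergence with near-zero curl is a source.

source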